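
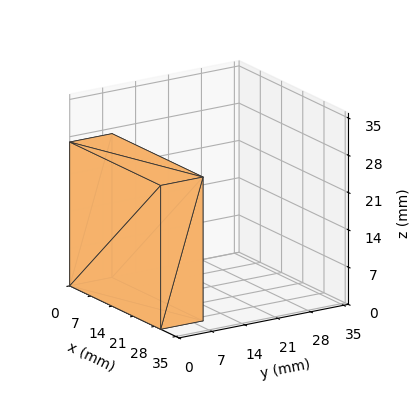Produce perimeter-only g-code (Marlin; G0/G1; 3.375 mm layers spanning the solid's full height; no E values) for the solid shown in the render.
Reading the render: the shape is a rectangular box, roughly 30 × 9 mm footprint and 27 mm tall (dimensions read to the nearest mm from the axis ticks). For the g-code, the solid's height is divided into equal slices at the stated Δz and each level perimeter traced with G1 moves after a G0 lift.

; perimeter-only toolpath
G21 ; units = mm
G90 ; absolute positioning
G28 ; home
; layer 1
G0 Z3.375
G0 X0.000 Y0.000
G1 X30.000 Y0.000
G1 X30.000 Y9.000
G1 X0.000 Y9.000
G1 X0.000 Y0.000
; layer 2
G0 Z6.750
G0 X0.000 Y0.000
G1 X30.000 Y0.000
G1 X30.000 Y9.000
G1 X0.000 Y9.000
G1 X0.000 Y0.000
; layer 3
G0 Z10.125
G0 X0.000 Y0.000
G1 X30.000 Y0.000
G1 X30.000 Y9.000
G1 X0.000 Y9.000
G1 X0.000 Y0.000
; layer 4
G0 Z13.500
G0 X0.000 Y0.000
G1 X30.000 Y0.000
G1 X30.000 Y9.000
G1 X0.000 Y9.000
G1 X0.000 Y0.000
; layer 5
G0 Z16.875
G0 X0.000 Y0.000
G1 X30.000 Y0.000
G1 X30.000 Y9.000
G1 X0.000 Y9.000
G1 X0.000 Y0.000
; layer 6
G0 Z20.250
G0 X0.000 Y0.000
G1 X30.000 Y0.000
G1 X30.000 Y9.000
G1 X0.000 Y9.000
G1 X0.000 Y0.000
; layer 7
G0 Z23.625
G0 X0.000 Y0.000
G1 X30.000 Y0.000
G1 X30.000 Y9.000
G1 X0.000 Y9.000
G1 X0.000 Y0.000
; layer 8
G0 Z27.000
G0 X0.000 Y0.000
G1 X30.000 Y0.000
G1 X30.000 Y9.000
G1 X0.000 Y9.000
G1 X0.000 Y0.000
M2 ; end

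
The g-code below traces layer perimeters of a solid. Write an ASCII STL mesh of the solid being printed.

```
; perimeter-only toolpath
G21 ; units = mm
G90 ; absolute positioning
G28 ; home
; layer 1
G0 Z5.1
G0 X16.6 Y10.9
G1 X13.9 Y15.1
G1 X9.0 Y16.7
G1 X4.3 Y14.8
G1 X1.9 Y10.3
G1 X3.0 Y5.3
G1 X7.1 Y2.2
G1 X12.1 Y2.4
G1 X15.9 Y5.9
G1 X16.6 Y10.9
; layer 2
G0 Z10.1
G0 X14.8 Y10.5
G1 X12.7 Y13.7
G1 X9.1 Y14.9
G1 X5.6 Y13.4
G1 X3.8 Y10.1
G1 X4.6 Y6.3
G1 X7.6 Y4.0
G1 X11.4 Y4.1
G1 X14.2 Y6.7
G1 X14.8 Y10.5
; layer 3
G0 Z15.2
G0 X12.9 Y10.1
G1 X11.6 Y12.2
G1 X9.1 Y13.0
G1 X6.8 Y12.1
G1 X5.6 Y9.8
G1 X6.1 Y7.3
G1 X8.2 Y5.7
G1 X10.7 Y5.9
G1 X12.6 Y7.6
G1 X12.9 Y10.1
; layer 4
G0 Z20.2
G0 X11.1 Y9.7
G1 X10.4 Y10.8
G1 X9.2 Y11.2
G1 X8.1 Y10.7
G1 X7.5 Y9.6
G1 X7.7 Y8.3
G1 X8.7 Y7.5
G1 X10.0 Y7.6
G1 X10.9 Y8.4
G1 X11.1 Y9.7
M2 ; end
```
solid part
  facet normal 0.0000 0.0000 -1.0000
    outer loop
      vertex 8.9 18.6 0.0
      vertex 15.0 16.6 0.0
      vertex 18.4 11.3 0.0
    endloop
  endfacet
  facet normal 0.0000 0.0000 -1.0000
    outer loop
      vertex 3.1 16.2 0.0
      vertex 8.9 18.6 0.0
      vertex 18.4 11.3 0.0
    endloop
  endfacet
  facet normal 0.0000 0.0000 -1.0000
    outer loop
      vertex 0.1 10.6 0.0
      vertex 3.1 16.2 0.0
      vertex 18.4 11.3 0.0
    endloop
  endfacet
  facet normal 0.0000 0.0000 -1.0000
    outer loop
      vertex 1.4 4.3 0.0
      vertex 0.1 10.6 0.0
      vertex 18.4 11.3 0.0
    endloop
  endfacet
  facet normal 0.0000 0.0000 -1.0000
    outer loop
      vertex 6.5 0.4 0.0
      vertex 1.4 4.3 0.0
      vertex 18.4 11.3 0.0
    endloop
  endfacet
  facet normal 0.0000 0.0000 -1.0000
    outer loop
      vertex 12.8 0.7 0.0
      vertex 6.5 0.4 0.0
      vertex 18.4 11.3 0.0
    endloop
  endfacet
  facet normal 0.0000 0.0000 -1.0000
    outer loop
      vertex 17.5 5.0 0.0
      vertex 12.8 0.7 0.0
      vertex 18.4 11.3 0.0
    endloop
  endfacet
  facet normal 0.7956 0.5104 0.3265
    outer loop
      vertex 18.4 11.3 0.0
      vertex 15.0 16.6 0.0
      vertex 9.3 9.3 25.3
    endloop
  endfacet
  facet normal 0.2946 0.8984 0.3256
    outer loop
      vertex 15.0 16.6 0.0
      vertex 8.9 18.6 0.0
      vertex 9.3 9.3 25.3
    endloop
  endfacet
  facet normal -0.3614 0.8733 0.3267
    outer loop
      vertex 8.9 18.6 0.0
      vertex 3.1 16.2 0.0
      vertex 9.3 9.3 25.3
    endloop
  endfacet
  facet normal -0.8333 0.4464 0.3260
    outer loop
      vertex 3.1 16.2 0.0
      vertex 0.1 10.6 0.0
      vertex 9.3 9.3 25.3
    endloop
  endfacet
  facet normal -0.9256 -0.1910 0.3268
    outer loop
      vertex 0.1 10.6 0.0
      vertex 1.4 4.3 0.0
      vertex 9.3 9.3 25.3
    endloop
  endfacet
  facet normal -0.5739 -0.7505 0.3275
    outer loop
      vertex 1.4 4.3 0.0
      vertex 6.5 0.4 0.0
      vertex 9.3 9.3 25.3
    endloop
  endfacet
  facet normal 0.0449 -0.9439 0.3271
    outer loop
      vertex 6.5 0.4 0.0
      vertex 12.8 0.7 0.0
      vertex 9.3 9.3 25.3
    endloop
  endfacet
  facet normal 0.6383 -0.6976 0.3254
    outer loop
      vertex 12.8 0.7 0.0
      vertex 17.5 5.0 0.0
      vertex 9.3 9.3 25.3
    endloop
  endfacet
  facet normal 0.9359 -0.1337 0.3260
    outer loop
      vertex 17.5 5.0 0.0
      vertex 18.4 11.3 0.0
      vertex 9.3 9.3 25.3
    endloop
  endfacet
endsolid part

The G0 Z moves step by Δz≈5.1 mm. The G1 loops shrink linearly with z, so the solid tapers from its base footprint up to z≈25.3. Closing with a flat bottom cap and the tapered top and triangulating gives 16 facets — a regular 9-sided pyramid, base circumscribed radius ≈ 9.3 mm, apex at z ≈ 25.3 mm.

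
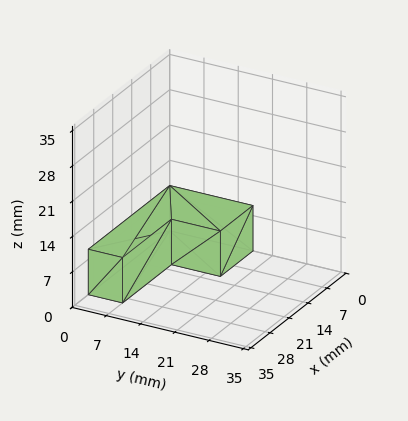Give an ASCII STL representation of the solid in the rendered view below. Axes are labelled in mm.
Reading the render: the shape is an L-shaped prism: outer 30 × 17 mm, arm thicknesses ≈ 7 mm (horizontal) and 12 mm (vertical), extruded 9 mm in z (dimensions read to the nearest mm from the axis ticks). For the STL, each face is triangulated and given an outward normal.

solid part
  facet normal 0.0000 0.0000 -1.0000
    outer loop
      vertex 30.000 7.000 0.000
      vertex 30.000 0.000 0.000
      vertex 0.000 0.000 0.000
    endloop
  endfacet
  facet normal 0.0000 0.0000 -1.0000
    outer loop
      vertex 12.000 7.000 0.000
      vertex 30.000 7.000 0.000
      vertex 0.000 0.000 0.000
    endloop
  endfacet
  facet normal 0.0000 0.0000 -1.0000
    outer loop
      vertex 12.000 17.000 0.000
      vertex 12.000 7.000 0.000
      vertex 0.000 0.000 0.000
    endloop
  endfacet
  facet normal 0.0000 0.0000 -1.0000
    outer loop
      vertex 0.000 17.000 0.000
      vertex 12.000 17.000 0.000
      vertex 0.000 0.000 0.000
    endloop
  endfacet
  facet normal 0.0000 0.0000 1.0000
    outer loop
      vertex 0.000 0.000 9.000
      vertex 30.000 0.000 9.000
      vertex 30.000 7.000 9.000
    endloop
  endfacet
  facet normal 0.0000 0.0000 1.0000
    outer loop
      vertex 0.000 0.000 9.000
      vertex 30.000 7.000 9.000
      vertex 12.000 7.000 9.000
    endloop
  endfacet
  facet normal 0.0000 0.0000 1.0000
    outer loop
      vertex 0.000 0.000 9.000
      vertex 12.000 7.000 9.000
      vertex 12.000 17.000 9.000
    endloop
  endfacet
  facet normal 0.0000 0.0000 1.0000
    outer loop
      vertex 0.000 0.000 9.000
      vertex 12.000 17.000 9.000
      vertex 0.000 17.000 9.000
    endloop
  endfacet
  facet normal 0.0000 -1.0000 0.0000
    outer loop
      vertex 0.000 0.000 0.000
      vertex 30.000 0.000 0.000
      vertex 30.000 0.000 9.000
    endloop
  endfacet
  facet normal 0.0000 -1.0000 0.0000
    outer loop
      vertex 0.000 0.000 0.000
      vertex 30.000 0.000 9.000
      vertex 0.000 0.000 9.000
    endloop
  endfacet
  facet normal 1.0000 0.0000 0.0000
    outer loop
      vertex 30.000 0.000 0.000
      vertex 30.000 7.000 0.000
      vertex 30.000 7.000 9.000
    endloop
  endfacet
  facet normal 1.0000 0.0000 0.0000
    outer loop
      vertex 30.000 0.000 0.000
      vertex 30.000 7.000 9.000
      vertex 30.000 0.000 9.000
    endloop
  endfacet
  facet normal 0.0000 1.0000 0.0000
    outer loop
      vertex 30.000 7.000 0.000
      vertex 12.000 7.000 0.000
      vertex 12.000 7.000 9.000
    endloop
  endfacet
  facet normal 0.0000 1.0000 0.0000
    outer loop
      vertex 30.000 7.000 0.000
      vertex 12.000 7.000 9.000
      vertex 30.000 7.000 9.000
    endloop
  endfacet
  facet normal 1.0000 0.0000 0.0000
    outer loop
      vertex 12.000 7.000 0.000
      vertex 12.000 17.000 0.000
      vertex 12.000 17.000 9.000
    endloop
  endfacet
  facet normal 1.0000 0.0000 0.0000
    outer loop
      vertex 12.000 7.000 0.000
      vertex 12.000 17.000 9.000
      vertex 12.000 7.000 9.000
    endloop
  endfacet
  facet normal 0.0000 1.0000 0.0000
    outer loop
      vertex 12.000 17.000 0.000
      vertex 0.000 17.000 0.000
      vertex 0.000 17.000 9.000
    endloop
  endfacet
  facet normal 0.0000 1.0000 0.0000
    outer loop
      vertex 12.000 17.000 0.000
      vertex 0.000 17.000 9.000
      vertex 12.000 17.000 9.000
    endloop
  endfacet
  facet normal -1.0000 0.0000 0.0000
    outer loop
      vertex 0.000 17.000 0.000
      vertex 0.000 0.000 0.000
      vertex 0.000 0.000 9.000
    endloop
  endfacet
  facet normal -1.0000 0.0000 0.0000
    outer loop
      vertex 0.000 17.000 0.000
      vertex 0.000 0.000 9.000
      vertex 0.000 17.000 9.000
    endloop
  endfacet
endsolid part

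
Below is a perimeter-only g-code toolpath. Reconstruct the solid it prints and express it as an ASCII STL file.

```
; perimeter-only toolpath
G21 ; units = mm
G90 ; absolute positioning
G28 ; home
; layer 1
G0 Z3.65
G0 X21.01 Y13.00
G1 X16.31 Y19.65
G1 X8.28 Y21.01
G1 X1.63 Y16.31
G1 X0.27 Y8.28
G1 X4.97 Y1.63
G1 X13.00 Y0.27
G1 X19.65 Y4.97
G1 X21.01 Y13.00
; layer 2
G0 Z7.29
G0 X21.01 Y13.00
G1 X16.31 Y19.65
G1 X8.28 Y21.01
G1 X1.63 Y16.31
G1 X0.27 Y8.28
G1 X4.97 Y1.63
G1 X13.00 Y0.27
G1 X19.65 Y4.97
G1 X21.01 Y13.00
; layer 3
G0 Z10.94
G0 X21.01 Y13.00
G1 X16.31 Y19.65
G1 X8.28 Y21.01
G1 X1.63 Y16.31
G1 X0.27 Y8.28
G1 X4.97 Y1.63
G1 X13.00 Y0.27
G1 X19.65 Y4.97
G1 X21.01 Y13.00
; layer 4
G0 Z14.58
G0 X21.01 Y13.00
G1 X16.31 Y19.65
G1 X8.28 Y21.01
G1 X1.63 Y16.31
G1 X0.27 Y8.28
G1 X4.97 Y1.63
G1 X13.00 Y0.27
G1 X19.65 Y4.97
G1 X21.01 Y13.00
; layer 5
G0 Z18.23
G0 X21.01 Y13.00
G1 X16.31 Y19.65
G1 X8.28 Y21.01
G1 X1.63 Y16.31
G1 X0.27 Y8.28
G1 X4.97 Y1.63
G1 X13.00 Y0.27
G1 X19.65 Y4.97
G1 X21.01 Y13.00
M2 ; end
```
solid part
  facet normal 0.0000 0.0000 -1.0000
    outer loop
      vertex 8.28 21.01 0.00
      vertex 16.31 19.65 0.00
      vertex 21.01 13.00 0.00
    endloop
  endfacet
  facet normal 0.0000 0.0000 -1.0000
    outer loop
      vertex 1.63 16.31 0.00
      vertex 8.28 21.01 0.00
      vertex 21.01 13.00 0.00
    endloop
  endfacet
  facet normal 0.0000 0.0000 -1.0000
    outer loop
      vertex 0.27 8.28 0.00
      vertex 1.63 16.31 0.00
      vertex 21.01 13.00 0.00
    endloop
  endfacet
  facet normal 0.0000 0.0000 -1.0000
    outer loop
      vertex 4.97 1.63 0.00
      vertex 0.27 8.28 0.00
      vertex 21.01 13.00 0.00
    endloop
  endfacet
  facet normal 0.0000 0.0000 -1.0000
    outer loop
      vertex 13.00 0.27 0.00
      vertex 4.97 1.63 0.00
      vertex 21.01 13.00 0.00
    endloop
  endfacet
  facet normal 0.0000 0.0000 -1.0000
    outer loop
      vertex 19.65 4.97 0.00
      vertex 13.00 0.27 0.00
      vertex 21.01 13.00 0.00
    endloop
  endfacet
  facet normal 0.0000 0.0000 1.0000
    outer loop
      vertex 21.01 13.00 18.23
      vertex 16.31 19.65 18.23
      vertex 8.28 21.01 18.23
    endloop
  endfacet
  facet normal 0.0000 0.0000 1.0000
    outer loop
      vertex 21.01 13.00 18.23
      vertex 8.28 21.01 18.23
      vertex 1.63 16.31 18.23
    endloop
  endfacet
  facet normal 0.0000 0.0000 1.0000
    outer loop
      vertex 21.01 13.00 18.23
      vertex 1.63 16.31 18.23
      vertex 0.27 8.28 18.23
    endloop
  endfacet
  facet normal 0.0000 0.0000 1.0000
    outer loop
      vertex 21.01 13.00 18.23
      vertex 0.27 8.28 18.23
      vertex 4.97 1.63 18.23
    endloop
  endfacet
  facet normal 0.0000 0.0000 1.0000
    outer loop
      vertex 21.01 13.00 18.23
      vertex 4.97 1.63 18.23
      vertex 13.00 0.27 18.23
    endloop
  endfacet
  facet normal 0.0000 0.0000 1.0000
    outer loop
      vertex 21.01 13.00 18.23
      vertex 13.00 0.27 18.23
      vertex 19.65 4.97 18.23
    endloop
  endfacet
  facet normal 0.8166 0.5772 0.0000
    outer loop
      vertex 21.01 13.00 0.00
      vertex 16.31 19.65 0.00
      vertex 16.31 19.65 18.23
    endloop
  endfacet
  facet normal 0.8166 0.5772 0.0000
    outer loop
      vertex 21.01 13.00 0.00
      vertex 16.31 19.65 18.23
      vertex 21.01 13.00 18.23
    endloop
  endfacet
  facet normal 0.1670 0.9860 0.0000
    outer loop
      vertex 16.31 19.65 0.00
      vertex 8.28 21.01 0.00
      vertex 8.28 21.01 18.23
    endloop
  endfacet
  facet normal 0.1670 0.9860 0.0000
    outer loop
      vertex 16.31 19.65 0.00
      vertex 8.28 21.01 18.23
      vertex 16.31 19.65 18.23
    endloop
  endfacet
  facet normal -0.5772 0.8166 0.0000
    outer loop
      vertex 8.28 21.01 0.00
      vertex 1.63 16.31 0.00
      vertex 1.63 16.31 18.23
    endloop
  endfacet
  facet normal -0.5772 0.8166 0.0000
    outer loop
      vertex 8.28 21.01 0.00
      vertex 1.63 16.31 18.23
      vertex 8.28 21.01 18.23
    endloop
  endfacet
  facet normal -0.9860 0.1670 0.0000
    outer loop
      vertex 1.63 16.31 0.00
      vertex 0.27 8.28 0.00
      vertex 0.27 8.28 18.23
    endloop
  endfacet
  facet normal -0.9860 0.1670 0.0000
    outer loop
      vertex 1.63 16.31 0.00
      vertex 0.27 8.28 18.23
      vertex 1.63 16.31 18.23
    endloop
  endfacet
  facet normal -0.8166 -0.5772 0.0000
    outer loop
      vertex 0.27 8.28 0.00
      vertex 4.97 1.63 0.00
      vertex 4.97 1.63 18.23
    endloop
  endfacet
  facet normal -0.8166 -0.5772 0.0000
    outer loop
      vertex 0.27 8.28 0.00
      vertex 4.97 1.63 18.23
      vertex 0.27 8.28 18.23
    endloop
  endfacet
  facet normal -0.1670 -0.9860 0.0000
    outer loop
      vertex 4.97 1.63 0.00
      vertex 13.00 0.27 0.00
      vertex 13.00 0.27 18.23
    endloop
  endfacet
  facet normal -0.1670 -0.9860 0.0000
    outer loop
      vertex 4.97 1.63 0.00
      vertex 13.00 0.27 18.23
      vertex 4.97 1.63 18.23
    endloop
  endfacet
  facet normal 0.5772 -0.8166 0.0000
    outer loop
      vertex 13.00 0.27 0.00
      vertex 19.65 4.97 0.00
      vertex 19.65 4.97 18.23
    endloop
  endfacet
  facet normal 0.5772 -0.8166 0.0000
    outer loop
      vertex 13.00 0.27 0.00
      vertex 19.65 4.97 18.23
      vertex 13.00 0.27 18.23
    endloop
  endfacet
  facet normal 0.9860 -0.1670 0.0000
    outer loop
      vertex 19.65 4.97 0.00
      vertex 21.01 13.00 0.00
      vertex 21.01 13.00 18.23
    endloop
  endfacet
  facet normal 0.9860 -0.1670 0.0000
    outer loop
      vertex 19.65 4.97 0.00
      vertex 21.01 13.00 18.23
      vertex 19.65 4.97 18.23
    endloop
  endfacet
endsolid part

The G0 Z moves step by Δz≈3.65 mm. Every layer's G1 loop is the same polygon, so the solid is a straight extrusion of it from z=0 to z≈18.2. Closing with flat bottom and top caps and triangulating gives 28 facets — a regular 8-sided prism (a cylinder approximated with 8 flat sides), circumscribed radius ≈ 10.6 mm, height ≈ 18.2 mm.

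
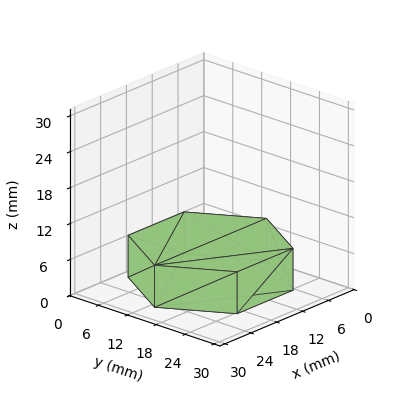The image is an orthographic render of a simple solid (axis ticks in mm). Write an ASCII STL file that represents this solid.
Reading the render: the shape is a regular 6-sided prism (a cylinder approximated with 6 flat sides), circumscribed radius ≈ 13 mm, height ≈ 7 mm (dimensions read to the nearest mm from the axis ticks). For the STL, each face is triangulated and given an outward normal.

solid part
  facet normal 0.0000 0.0000 -1.0000
    outer loop
      vertex 6.5 24.3 0.0
      vertex 19.5 24.3 0.0
      vertex 26.0 13.0 0.0
    endloop
  endfacet
  facet normal 0.0000 0.0000 -1.0000
    outer loop
      vertex 0.0 13.0 0.0
      vertex 6.5 24.3 0.0
      vertex 26.0 13.0 0.0
    endloop
  endfacet
  facet normal 0.0000 0.0000 -1.0000
    outer loop
      vertex 6.5 1.7 0.0
      vertex 0.0 13.0 0.0
      vertex 26.0 13.0 0.0
    endloop
  endfacet
  facet normal 0.0000 0.0000 -1.0000
    outer loop
      vertex 19.5 1.7 0.0
      vertex 6.5 1.7 0.0
      vertex 26.0 13.0 0.0
    endloop
  endfacet
  facet normal 0.0000 0.0000 1.0000
    outer loop
      vertex 26.0 13.0 7.0
      vertex 19.5 24.3 7.0
      vertex 6.5 24.3 7.0
    endloop
  endfacet
  facet normal 0.0000 0.0000 1.0000
    outer loop
      vertex 26.0 13.0 7.0
      vertex 6.5 24.3 7.0
      vertex 0.0 13.0 7.0
    endloop
  endfacet
  facet normal 0.0000 0.0000 1.0000
    outer loop
      vertex 26.0 13.0 7.0
      vertex 0.0 13.0 7.0
      vertex 6.5 1.7 7.0
    endloop
  endfacet
  facet normal 0.0000 0.0000 1.0000
    outer loop
      vertex 26.0 13.0 7.0
      vertex 6.5 1.7 7.0
      vertex 19.5 1.7 7.0
    endloop
  endfacet
  facet normal 0.8668 0.4986 0.0000
    outer loop
      vertex 26.0 13.0 0.0
      vertex 19.5 24.3 0.0
      vertex 19.5 24.3 7.0
    endloop
  endfacet
  facet normal 0.8668 0.4986 0.0000
    outer loop
      vertex 26.0 13.0 0.0
      vertex 19.5 24.3 7.0
      vertex 26.0 13.0 7.0
    endloop
  endfacet
  facet normal 0.0000 1.0000 0.0000
    outer loop
      vertex 19.5 24.3 0.0
      vertex 6.5 24.3 0.0
      vertex 6.5 24.3 7.0
    endloop
  endfacet
  facet normal 0.0000 1.0000 0.0000
    outer loop
      vertex 19.5 24.3 0.0
      vertex 6.5 24.3 7.0
      vertex 19.5 24.3 7.0
    endloop
  endfacet
  facet normal -0.8668 0.4986 0.0000
    outer loop
      vertex 6.5 24.3 0.0
      vertex 0.0 13.0 0.0
      vertex 0.0 13.0 7.0
    endloop
  endfacet
  facet normal -0.8668 0.4986 0.0000
    outer loop
      vertex 6.5 24.3 0.0
      vertex 0.0 13.0 7.0
      vertex 6.5 24.3 7.0
    endloop
  endfacet
  facet normal -0.8668 -0.4986 0.0000
    outer loop
      vertex 0.0 13.0 0.0
      vertex 6.5 1.7 0.0
      vertex 6.5 1.7 7.0
    endloop
  endfacet
  facet normal -0.8668 -0.4986 0.0000
    outer loop
      vertex 0.0 13.0 0.0
      vertex 6.5 1.7 7.0
      vertex 0.0 13.0 7.0
    endloop
  endfacet
  facet normal 0.0000 -1.0000 0.0000
    outer loop
      vertex 6.5 1.7 0.0
      vertex 19.5 1.7 0.0
      vertex 19.5 1.7 7.0
    endloop
  endfacet
  facet normal 0.0000 -1.0000 0.0000
    outer loop
      vertex 6.5 1.7 0.0
      vertex 19.5 1.7 7.0
      vertex 6.5 1.7 7.0
    endloop
  endfacet
  facet normal 0.8668 -0.4986 0.0000
    outer loop
      vertex 19.5 1.7 0.0
      vertex 26.0 13.0 0.0
      vertex 26.0 13.0 7.0
    endloop
  endfacet
  facet normal 0.8668 -0.4986 0.0000
    outer loop
      vertex 19.5 1.7 0.0
      vertex 26.0 13.0 7.0
      vertex 19.5 1.7 7.0
    endloop
  endfacet
endsolid part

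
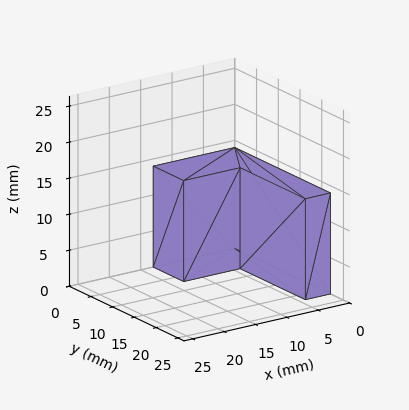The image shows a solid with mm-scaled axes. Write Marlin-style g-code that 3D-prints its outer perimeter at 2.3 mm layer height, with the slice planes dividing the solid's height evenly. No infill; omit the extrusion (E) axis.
Reading the render: the shape is an L-shaped prism: outer 13 × 22 mm, arm thicknesses ≈ 7 mm (horizontal) and 4 mm (vertical), extruded 14 mm in z (dimensions read to the nearest mm from the axis ticks). For the g-code, the solid's height is divided into equal slices at the stated Δz and each level perimeter traced with G1 moves after a G0 lift.

; perimeter-only toolpath
G21 ; units = mm
G90 ; absolute positioning
G28 ; home
; layer 1
G0 Z2.3
G0 X0.0 Y0.0
G1 X13.0 Y0.0
G1 X13.0 Y7.0
G1 X4.0 Y7.0
G1 X4.0 Y22.0
G1 X0.0 Y22.0
G1 X0.0 Y0.0
; layer 2
G0 Z4.7
G0 X0.0 Y0.0
G1 X13.0 Y0.0
G1 X13.0 Y7.0
G1 X4.0 Y7.0
G1 X4.0 Y22.0
G1 X0.0 Y22.0
G1 X0.0 Y0.0
; layer 3
G0 Z7.0
G0 X0.0 Y0.0
G1 X13.0 Y0.0
G1 X13.0 Y7.0
G1 X4.0 Y7.0
G1 X4.0 Y22.0
G1 X0.0 Y22.0
G1 X0.0 Y0.0
; layer 4
G0 Z9.3
G0 X0.0 Y0.0
G1 X13.0 Y0.0
G1 X13.0 Y7.0
G1 X4.0 Y7.0
G1 X4.0 Y22.0
G1 X0.0 Y22.0
G1 X0.0 Y0.0
; layer 5
G0 Z11.7
G0 X0.0 Y0.0
G1 X13.0 Y0.0
G1 X13.0 Y7.0
G1 X4.0 Y7.0
G1 X4.0 Y22.0
G1 X0.0 Y22.0
G1 X0.0 Y0.0
; layer 6
G0 Z14.0
G0 X0.0 Y0.0
G1 X13.0 Y0.0
G1 X13.0 Y7.0
G1 X4.0 Y7.0
G1 X4.0 Y22.0
G1 X0.0 Y22.0
G1 X0.0 Y0.0
M2 ; end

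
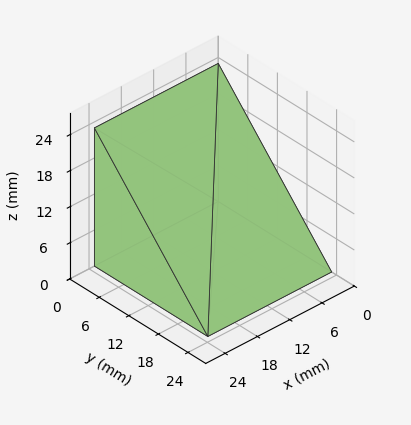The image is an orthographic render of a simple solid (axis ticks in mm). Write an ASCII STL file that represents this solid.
Reading the render: the shape is a wedge (ramp): 23 × 23 mm base, rising to 23 mm along the y=0 edge and sloping linearly to z=0 at y=23 (dimensions read to the nearest mm from the axis ticks). For the STL, each face is triangulated and given an outward normal.

solid part
  facet normal 0.0000 0.0000 -1.0000
    outer loop
      vertex 23.000 23.000 0.000
      vertex 23.000 0.000 0.000
      vertex 0.000 0.000 0.000
    endloop
  endfacet
  facet normal 0.0000 0.0000 -1.0000
    outer loop
      vertex 0.000 23.000 0.000
      vertex 23.000 23.000 0.000
      vertex 0.000 0.000 0.000
    endloop
  endfacet
  facet normal 0.0000 -1.0000 0.0000
    outer loop
      vertex 0.000 0.000 0.000
      vertex 23.000 0.000 0.000
      vertex 23.000 0.000 23.000
    endloop
  endfacet
  facet normal 0.0000 -1.0000 0.0000
    outer loop
      vertex 0.000 0.000 0.000
      vertex 23.000 0.000 23.000
      vertex 0.000 0.000 23.000
    endloop
  endfacet
  facet normal 0.0000 0.7071 0.7071
    outer loop
      vertex 0.000 0.000 23.000
      vertex 23.000 0.000 23.000
      vertex 23.000 23.000 0.000
    endloop
  endfacet
  facet normal 0.0000 0.7071 0.7071
    outer loop
      vertex 0.000 0.000 23.000
      vertex 23.000 23.000 0.000
      vertex 0.000 23.000 0.000
    endloop
  endfacet
  facet normal -1.0000 0.0000 0.0000
    outer loop
      vertex 0.000 0.000 23.000
      vertex 0.000 23.000 0.000
      vertex 0.000 0.000 0.000
    endloop
  endfacet
  facet normal 1.0000 0.0000 0.0000
    outer loop
      vertex 23.000 0.000 0.000
      vertex 23.000 23.000 0.000
      vertex 23.000 0.000 23.000
    endloop
  endfacet
endsolid part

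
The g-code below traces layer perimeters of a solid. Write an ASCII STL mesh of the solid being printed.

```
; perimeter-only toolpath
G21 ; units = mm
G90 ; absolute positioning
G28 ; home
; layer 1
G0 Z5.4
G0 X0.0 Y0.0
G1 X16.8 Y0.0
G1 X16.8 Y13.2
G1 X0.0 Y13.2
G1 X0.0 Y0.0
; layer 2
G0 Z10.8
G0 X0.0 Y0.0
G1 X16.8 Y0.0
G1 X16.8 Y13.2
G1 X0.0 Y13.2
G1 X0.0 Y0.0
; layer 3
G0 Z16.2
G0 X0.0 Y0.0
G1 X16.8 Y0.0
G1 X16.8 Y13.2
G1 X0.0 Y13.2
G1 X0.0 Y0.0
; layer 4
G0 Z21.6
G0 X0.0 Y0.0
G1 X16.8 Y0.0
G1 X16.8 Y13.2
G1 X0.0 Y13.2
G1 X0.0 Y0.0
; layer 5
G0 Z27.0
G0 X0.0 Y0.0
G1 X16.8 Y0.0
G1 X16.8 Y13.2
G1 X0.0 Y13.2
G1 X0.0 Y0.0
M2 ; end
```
solid part
  facet normal 0.0000 0.0000 -1.0000
    outer loop
      vertex 16.8 13.2 0.0
      vertex 16.8 0.0 0.0
      vertex 0.0 0.0 0.0
    endloop
  endfacet
  facet normal 0.0000 0.0000 -1.0000
    outer loop
      vertex 0.0 13.2 0.0
      vertex 16.8 13.2 0.0
      vertex 0.0 0.0 0.0
    endloop
  endfacet
  facet normal 0.0000 0.0000 1.0000
    outer loop
      vertex 0.0 0.0 27.0
      vertex 16.8 0.0 27.0
      vertex 16.8 13.2 27.0
    endloop
  endfacet
  facet normal 0.0000 0.0000 1.0000
    outer loop
      vertex 0.0 0.0 27.0
      vertex 16.8 13.2 27.0
      vertex 0.0 13.2 27.0
    endloop
  endfacet
  facet normal 0.0000 -1.0000 0.0000
    outer loop
      vertex 0.0 0.0 0.0
      vertex 16.8 0.0 0.0
      vertex 16.8 0.0 27.0
    endloop
  endfacet
  facet normal 0.0000 -1.0000 0.0000
    outer loop
      vertex 0.0 0.0 0.0
      vertex 16.8 0.0 27.0
      vertex 0.0 0.0 27.0
    endloop
  endfacet
  facet normal 0.0000 1.0000 0.0000
    outer loop
      vertex 16.8 13.2 27.0
      vertex 16.8 13.2 0.0
      vertex 0.0 13.2 0.0
    endloop
  endfacet
  facet normal 0.0000 1.0000 0.0000
    outer loop
      vertex 0.0 13.2 27.0
      vertex 16.8 13.2 27.0
      vertex 0.0 13.2 0.0
    endloop
  endfacet
  facet normal -1.0000 0.0000 0.0000
    outer loop
      vertex 0.0 13.2 27.0
      vertex 0.0 13.2 0.0
      vertex 0.0 0.0 0.0
    endloop
  endfacet
  facet normal -1.0000 0.0000 0.0000
    outer loop
      vertex 0.0 0.0 27.0
      vertex 0.0 13.2 27.0
      vertex 0.0 0.0 0.0
    endloop
  endfacet
  facet normal 1.0000 0.0000 0.0000
    outer loop
      vertex 16.8 0.0 0.0
      vertex 16.8 13.2 0.0
      vertex 16.8 13.2 27.0
    endloop
  endfacet
  facet normal 1.0000 0.0000 0.0000
    outer loop
      vertex 16.8 0.0 0.0
      vertex 16.8 13.2 27.0
      vertex 16.8 0.0 27.0
    endloop
  endfacet
endsolid part

The G0 Z moves step by Δz≈5.4 mm. Every layer's G1 loop is the same polygon, so the solid is a straight extrusion of it from z=0 to z≈27. Closing with flat bottom and top caps and triangulating gives 12 facets — a rectangular box, roughly 16.8 × 13.2 mm footprint and 27 mm tall.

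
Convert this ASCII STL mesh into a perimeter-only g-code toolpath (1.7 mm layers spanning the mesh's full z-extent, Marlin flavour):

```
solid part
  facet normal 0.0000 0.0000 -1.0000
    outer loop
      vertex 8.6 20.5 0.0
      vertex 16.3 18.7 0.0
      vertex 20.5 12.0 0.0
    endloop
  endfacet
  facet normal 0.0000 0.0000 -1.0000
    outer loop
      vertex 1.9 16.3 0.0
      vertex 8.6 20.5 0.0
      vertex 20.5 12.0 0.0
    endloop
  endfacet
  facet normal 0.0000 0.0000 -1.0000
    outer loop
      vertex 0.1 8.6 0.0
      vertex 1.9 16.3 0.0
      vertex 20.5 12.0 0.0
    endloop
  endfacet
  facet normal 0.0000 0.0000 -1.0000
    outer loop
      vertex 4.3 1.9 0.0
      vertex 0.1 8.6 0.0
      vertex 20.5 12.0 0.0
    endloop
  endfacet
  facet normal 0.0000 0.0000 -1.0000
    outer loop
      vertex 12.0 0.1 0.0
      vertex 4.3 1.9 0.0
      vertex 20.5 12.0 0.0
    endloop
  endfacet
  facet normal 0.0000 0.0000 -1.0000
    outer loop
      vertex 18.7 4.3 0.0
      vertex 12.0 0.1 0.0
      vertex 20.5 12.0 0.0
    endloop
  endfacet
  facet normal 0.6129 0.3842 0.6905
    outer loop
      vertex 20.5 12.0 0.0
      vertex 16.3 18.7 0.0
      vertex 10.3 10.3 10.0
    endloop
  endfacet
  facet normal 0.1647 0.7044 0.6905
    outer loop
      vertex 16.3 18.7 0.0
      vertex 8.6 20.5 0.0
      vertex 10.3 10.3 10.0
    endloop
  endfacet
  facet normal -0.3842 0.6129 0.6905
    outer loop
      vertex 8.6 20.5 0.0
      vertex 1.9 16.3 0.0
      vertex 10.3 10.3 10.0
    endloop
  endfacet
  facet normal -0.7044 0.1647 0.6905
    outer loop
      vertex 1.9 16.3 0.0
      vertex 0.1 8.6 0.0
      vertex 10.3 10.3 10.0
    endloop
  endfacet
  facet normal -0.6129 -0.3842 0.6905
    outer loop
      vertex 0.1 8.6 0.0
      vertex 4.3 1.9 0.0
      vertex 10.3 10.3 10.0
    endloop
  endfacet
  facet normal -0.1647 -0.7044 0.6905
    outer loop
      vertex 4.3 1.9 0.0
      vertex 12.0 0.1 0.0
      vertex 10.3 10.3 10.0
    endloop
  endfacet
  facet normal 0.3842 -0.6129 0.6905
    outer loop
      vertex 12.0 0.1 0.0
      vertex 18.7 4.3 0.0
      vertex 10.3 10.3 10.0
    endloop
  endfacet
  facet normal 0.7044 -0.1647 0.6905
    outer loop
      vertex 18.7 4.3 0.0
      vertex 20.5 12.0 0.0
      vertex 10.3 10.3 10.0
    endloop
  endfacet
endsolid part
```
; perimeter-only toolpath
G21 ; units = mm
G90 ; absolute positioning
G28 ; home
; layer 1
G0 Z1.7
G0 X18.8 Y11.7
G1 X15.3 Y17.3
G1 X8.9 Y18.8
G1 X3.3 Y15.3
G1 X1.8 Y8.9
G1 X5.3 Y3.3
G1 X11.7 Y1.8
G1 X17.3 Y5.3
G1 X18.8 Y11.7
; layer 2
G0 Z3.3
G0 X17.1 Y11.4
G1 X14.3 Y15.9
G1 X9.2 Y17.1
G1 X4.7 Y14.3
G1 X3.5 Y9.2
G1 X6.3 Y4.7
G1 X11.4 Y3.5
G1 X15.9 Y6.3
G1 X17.1 Y11.4
; layer 3
G0 Z5.0
G0 X15.4 Y11.2
G1 X13.3 Y14.5
G1 X9.4 Y15.4
G1 X6.1 Y13.3
G1 X5.2 Y9.4
G1 X7.3 Y6.1
G1 X11.2 Y5.2
G1 X14.5 Y7.3
G1 X15.4 Y11.2
; layer 4
G0 Z6.7
G0 X13.7 Y10.9
G1 X12.3 Y13.1
G1 X9.7 Y13.7
G1 X7.5 Y12.3
G1 X6.9 Y9.7
G1 X8.3 Y7.5
G1 X10.9 Y6.9
G1 X13.1 Y8.3
G1 X13.7 Y10.9
; layer 5
G0 Z8.3
G0 X12.0 Y10.6
G1 X11.3 Y11.7
G1 X10.0 Y12.0
G1 X8.9 Y11.3
G1 X8.6 Y10.0
G1 X9.3 Y8.9
G1 X10.6 Y8.6
G1 X11.7 Y9.3
G1 X12.0 Y10.6
M2 ; end

The solid is a regular 8-sided pyramid, base circumscribed radius ≈ 10.3 mm, apex at z ≈ 10 mm. Slicing at Δz = 1.7 mm — 6 equal slices spanning the solid's height, so layer i sits at z = i·h/6 — gives 5 non-empty perimeters. Each is a 8-segment closed polygon; G0 lifts to the layer z and rapids to the start vertex, then G1 traces the edges. The cross-section shrinks linearly with z (the slice at the apex is degenerate and omitted).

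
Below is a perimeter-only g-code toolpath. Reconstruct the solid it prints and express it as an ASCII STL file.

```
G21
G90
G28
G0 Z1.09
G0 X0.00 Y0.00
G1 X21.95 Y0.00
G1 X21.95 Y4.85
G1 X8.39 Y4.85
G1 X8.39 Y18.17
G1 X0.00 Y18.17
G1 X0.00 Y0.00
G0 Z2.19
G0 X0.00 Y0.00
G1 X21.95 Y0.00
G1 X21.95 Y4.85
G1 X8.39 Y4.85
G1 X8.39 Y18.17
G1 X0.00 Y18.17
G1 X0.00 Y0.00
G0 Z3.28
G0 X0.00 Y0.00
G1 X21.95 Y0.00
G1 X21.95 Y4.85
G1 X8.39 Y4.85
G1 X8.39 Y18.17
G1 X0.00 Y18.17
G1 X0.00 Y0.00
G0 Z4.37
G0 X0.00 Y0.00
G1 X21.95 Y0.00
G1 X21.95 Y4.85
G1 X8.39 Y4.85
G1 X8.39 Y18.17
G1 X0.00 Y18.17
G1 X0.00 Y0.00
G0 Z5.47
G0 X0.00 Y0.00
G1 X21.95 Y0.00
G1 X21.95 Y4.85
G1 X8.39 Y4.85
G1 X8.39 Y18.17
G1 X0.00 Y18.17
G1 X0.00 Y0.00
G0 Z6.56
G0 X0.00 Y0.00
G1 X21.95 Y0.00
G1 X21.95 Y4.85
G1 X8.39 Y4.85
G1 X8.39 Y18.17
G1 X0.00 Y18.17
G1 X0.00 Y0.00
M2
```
solid part
  facet normal 0.0000 0.0000 -1.0000
    outer loop
      vertex 21.95 4.85 0.00
      vertex 21.95 0.00 0.00
      vertex 0.00 0.00 0.00
    endloop
  endfacet
  facet normal 0.0000 0.0000 -1.0000
    outer loop
      vertex 8.39 4.85 0.00
      vertex 21.95 4.85 0.00
      vertex 0.00 0.00 0.00
    endloop
  endfacet
  facet normal 0.0000 0.0000 -1.0000
    outer loop
      vertex 8.39 18.17 0.00
      vertex 8.39 4.85 0.00
      vertex 0.00 0.00 0.00
    endloop
  endfacet
  facet normal 0.0000 0.0000 -1.0000
    outer loop
      vertex 0.00 18.17 0.00
      vertex 8.39 18.17 0.00
      vertex 0.00 0.00 0.00
    endloop
  endfacet
  facet normal 0.0000 0.0000 1.0000
    outer loop
      vertex 0.00 0.00 6.56
      vertex 21.95 0.00 6.56
      vertex 21.95 4.85 6.56
    endloop
  endfacet
  facet normal 0.0000 0.0000 1.0000
    outer loop
      vertex 0.00 0.00 6.56
      vertex 21.95 4.85 6.56
      vertex 8.39 4.85 6.56
    endloop
  endfacet
  facet normal 0.0000 0.0000 1.0000
    outer loop
      vertex 0.00 0.00 6.56
      vertex 8.39 4.85 6.56
      vertex 8.39 18.17 6.56
    endloop
  endfacet
  facet normal 0.0000 0.0000 1.0000
    outer loop
      vertex 0.00 0.00 6.56
      vertex 8.39 18.17 6.56
      vertex 0.00 18.17 6.56
    endloop
  endfacet
  facet normal 0.0000 -1.0000 0.0000
    outer loop
      vertex 0.00 0.00 0.00
      vertex 21.95 0.00 0.00
      vertex 21.95 0.00 6.56
    endloop
  endfacet
  facet normal 0.0000 -1.0000 0.0000
    outer loop
      vertex 0.00 0.00 0.00
      vertex 21.95 0.00 6.56
      vertex 0.00 0.00 6.56
    endloop
  endfacet
  facet normal 1.0000 0.0000 0.0000
    outer loop
      vertex 21.95 0.00 0.00
      vertex 21.95 4.85 0.00
      vertex 21.95 4.85 6.56
    endloop
  endfacet
  facet normal 1.0000 0.0000 0.0000
    outer loop
      vertex 21.95 0.00 0.00
      vertex 21.95 4.85 6.56
      vertex 21.95 0.00 6.56
    endloop
  endfacet
  facet normal 0.0000 1.0000 0.0000
    outer loop
      vertex 21.95 4.85 0.00
      vertex 8.39 4.85 0.00
      vertex 8.39 4.85 6.56
    endloop
  endfacet
  facet normal 0.0000 1.0000 0.0000
    outer loop
      vertex 21.95 4.85 0.00
      vertex 8.39 4.85 6.56
      vertex 21.95 4.85 6.56
    endloop
  endfacet
  facet normal 1.0000 0.0000 0.0000
    outer loop
      vertex 8.39 4.85 0.00
      vertex 8.39 18.17 0.00
      vertex 8.39 18.17 6.56
    endloop
  endfacet
  facet normal 1.0000 0.0000 0.0000
    outer loop
      vertex 8.39 4.85 0.00
      vertex 8.39 18.17 6.56
      vertex 8.39 4.85 6.56
    endloop
  endfacet
  facet normal 0.0000 1.0000 0.0000
    outer loop
      vertex 8.39 18.17 0.00
      vertex 0.00 18.17 0.00
      vertex 0.00 18.17 6.56
    endloop
  endfacet
  facet normal 0.0000 1.0000 0.0000
    outer loop
      vertex 8.39 18.17 0.00
      vertex 0.00 18.17 6.56
      vertex 8.39 18.17 6.56
    endloop
  endfacet
  facet normal -1.0000 0.0000 0.0000
    outer loop
      vertex 0.00 18.17 0.00
      vertex 0.00 0.00 0.00
      vertex 0.00 0.00 6.56
    endloop
  endfacet
  facet normal -1.0000 0.0000 0.0000
    outer loop
      vertex 0.00 18.17 0.00
      vertex 0.00 0.00 6.56
      vertex 0.00 18.17 6.56
    endloop
  endfacet
endsolid part

The G0 Z moves step by Δz≈1.09 mm. Every layer's G1 loop is the same polygon, so the solid is a straight extrusion of it from z=0 to z≈6.56. Closing with flat bottom and top caps and triangulating gives 20 facets — an L-shaped prism: outer 21.9 × 18.2 mm, arm thicknesses ≈ 4.85 mm (horizontal) and 8.39 mm (vertical), extruded 6.56 mm in z.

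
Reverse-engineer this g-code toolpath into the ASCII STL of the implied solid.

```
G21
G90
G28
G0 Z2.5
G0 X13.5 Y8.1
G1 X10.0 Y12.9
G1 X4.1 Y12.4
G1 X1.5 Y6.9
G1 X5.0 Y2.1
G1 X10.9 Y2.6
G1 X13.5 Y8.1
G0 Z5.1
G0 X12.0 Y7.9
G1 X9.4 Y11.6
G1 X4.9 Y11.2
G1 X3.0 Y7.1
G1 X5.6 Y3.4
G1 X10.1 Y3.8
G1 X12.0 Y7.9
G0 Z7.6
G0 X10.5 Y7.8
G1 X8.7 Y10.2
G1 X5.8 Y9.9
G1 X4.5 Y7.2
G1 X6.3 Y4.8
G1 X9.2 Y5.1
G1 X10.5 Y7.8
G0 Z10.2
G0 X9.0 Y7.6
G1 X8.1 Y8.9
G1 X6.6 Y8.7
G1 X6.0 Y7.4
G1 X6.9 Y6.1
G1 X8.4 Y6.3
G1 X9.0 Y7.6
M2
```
solid part
  facet normal 0.0000 0.0000 -1.0000
    outer loop
      vertex 3.2 13.6 0.0
      vertex 10.6 14.3 0.0
      vertex 15.0 8.2 0.0
    endloop
  endfacet
  facet normal 0.0000 0.0000 -1.0000
    outer loop
      vertex 0.0 6.8 0.0
      vertex 3.2 13.6 0.0
      vertex 15.0 8.2 0.0
    endloop
  endfacet
  facet normal 0.0000 0.0000 -1.0000
    outer loop
      vertex 4.4 0.7 0.0
      vertex 0.0 6.8 0.0
      vertex 15.0 8.2 0.0
    endloop
  endfacet
  facet normal 0.0000 0.0000 -1.0000
    outer loop
      vertex 11.8 1.4 0.0
      vertex 4.4 0.7 0.0
      vertex 15.0 8.2 0.0
    endloop
  endfacet
  facet normal 0.7221 0.5209 0.4552
    outer loop
      vertex 15.0 8.2 0.0
      vertex 10.6 14.3 0.0
      vertex 7.5 7.5 12.7
    endloop
  endfacet
  facet normal -0.0839 0.8869 0.4544
    outer loop
      vertex 10.6 14.3 0.0
      vertex 3.2 13.6 0.0
      vertex 7.5 7.5 12.7
    endloop
  endfacet
  facet normal -0.8058 0.3792 0.4549
    outer loop
      vertex 3.2 13.6 0.0
      vertex 0.0 6.8 0.0
      vertex 7.5 7.5 12.7
    endloop
  endfacet
  facet normal -0.7221 -0.5209 0.4552
    outer loop
      vertex 0.0 6.8 0.0
      vertex 4.4 0.7 0.0
      vertex 7.5 7.5 12.7
    endloop
  endfacet
  facet normal 0.0839 -0.8869 0.4544
    outer loop
      vertex 4.4 0.7 0.0
      vertex 11.8 1.4 0.0
      vertex 7.5 7.5 12.7
    endloop
  endfacet
  facet normal 0.8058 -0.3792 0.4549
    outer loop
      vertex 11.8 1.4 0.0
      vertex 15.0 8.2 0.0
      vertex 7.5 7.5 12.7
    endloop
  endfacet
endsolid part

The G0 Z moves step by Δz≈2.5 mm. The G1 loops shrink linearly with z, so the solid tapers from its base footprint up to z≈12.7. Closing with a flat bottom cap and the tapered top and triangulating gives 10 facets — a regular 6-sided pyramid, base circumscribed radius ≈ 7.5 mm, apex at z ≈ 12.7 mm.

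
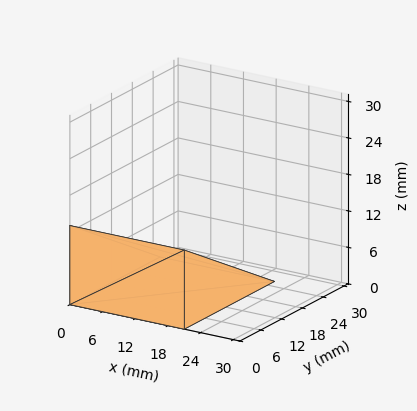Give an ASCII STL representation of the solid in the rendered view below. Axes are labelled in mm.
Reading the render: the shape is a wedge (ramp): 21 × 26 mm base, rising to 13 mm along the y=0 edge and sloping linearly to z=0 at y=26 (dimensions read to the nearest mm from the axis ticks). For the STL, each face is triangulated and given an outward normal.

solid part
  facet normal 0.0000 0.0000 -1.0000
    outer loop
      vertex 21.000 26.000 0.000
      vertex 21.000 0.000 0.000
      vertex 0.000 0.000 0.000
    endloop
  endfacet
  facet normal 0.0000 0.0000 -1.0000
    outer loop
      vertex 0.000 26.000 0.000
      vertex 21.000 26.000 0.000
      vertex 0.000 0.000 0.000
    endloop
  endfacet
  facet normal 0.0000 -1.0000 0.0000
    outer loop
      vertex 0.000 0.000 0.000
      vertex 21.000 0.000 0.000
      vertex 21.000 0.000 13.000
    endloop
  endfacet
  facet normal 0.0000 -1.0000 0.0000
    outer loop
      vertex 0.000 0.000 0.000
      vertex 21.000 0.000 13.000
      vertex 0.000 0.000 13.000
    endloop
  endfacet
  facet normal 0.0000 0.4472 0.8944
    outer loop
      vertex 0.000 0.000 13.000
      vertex 21.000 0.000 13.000
      vertex 21.000 26.000 0.000
    endloop
  endfacet
  facet normal 0.0000 0.4472 0.8944
    outer loop
      vertex 0.000 0.000 13.000
      vertex 21.000 26.000 0.000
      vertex 0.000 26.000 0.000
    endloop
  endfacet
  facet normal -1.0000 0.0000 0.0000
    outer loop
      vertex 0.000 0.000 13.000
      vertex 0.000 26.000 0.000
      vertex 0.000 0.000 0.000
    endloop
  endfacet
  facet normal 1.0000 0.0000 0.0000
    outer loop
      vertex 21.000 0.000 0.000
      vertex 21.000 26.000 0.000
      vertex 21.000 0.000 13.000
    endloop
  endfacet
endsolid part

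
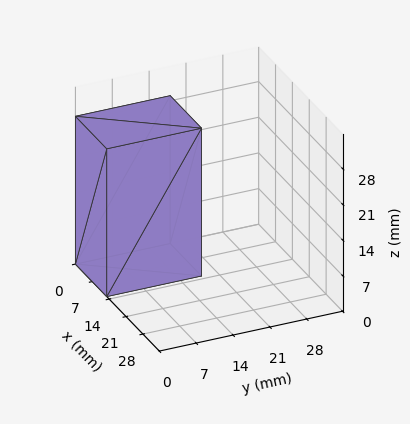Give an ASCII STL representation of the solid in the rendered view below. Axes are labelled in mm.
Reading the render: the shape is a rectangular box, roughly 13 × 18 mm footprint and 29 mm tall (dimensions read to the nearest mm from the axis ticks). For the STL, each face is triangulated and given an outward normal.

solid part
  facet normal 0.0000 0.0000 -1.0000
    outer loop
      vertex 13.0 18.0 0.0
      vertex 13.0 0.0 0.0
      vertex 0.0 0.0 0.0
    endloop
  endfacet
  facet normal 0.0000 0.0000 -1.0000
    outer loop
      vertex 0.0 18.0 0.0
      vertex 13.0 18.0 0.0
      vertex 0.0 0.0 0.0
    endloop
  endfacet
  facet normal 0.0000 0.0000 1.0000
    outer loop
      vertex 0.0 0.0 29.0
      vertex 13.0 0.0 29.0
      vertex 13.0 18.0 29.0
    endloop
  endfacet
  facet normal 0.0000 0.0000 1.0000
    outer loop
      vertex 0.0 0.0 29.0
      vertex 13.0 18.0 29.0
      vertex 0.0 18.0 29.0
    endloop
  endfacet
  facet normal 0.0000 -1.0000 0.0000
    outer loop
      vertex 0.0 0.0 0.0
      vertex 13.0 0.0 0.0
      vertex 13.0 0.0 29.0
    endloop
  endfacet
  facet normal 0.0000 -1.0000 0.0000
    outer loop
      vertex 0.0 0.0 0.0
      vertex 13.0 0.0 29.0
      vertex 0.0 0.0 29.0
    endloop
  endfacet
  facet normal 0.0000 1.0000 0.0000
    outer loop
      vertex 13.0 18.0 29.0
      vertex 13.0 18.0 0.0
      vertex 0.0 18.0 0.0
    endloop
  endfacet
  facet normal 0.0000 1.0000 0.0000
    outer loop
      vertex 0.0 18.0 29.0
      vertex 13.0 18.0 29.0
      vertex 0.0 18.0 0.0
    endloop
  endfacet
  facet normal -1.0000 0.0000 0.0000
    outer loop
      vertex 0.0 18.0 29.0
      vertex 0.0 18.0 0.0
      vertex 0.0 0.0 0.0
    endloop
  endfacet
  facet normal -1.0000 0.0000 0.0000
    outer loop
      vertex 0.0 0.0 29.0
      vertex 0.0 18.0 29.0
      vertex 0.0 0.0 0.0
    endloop
  endfacet
  facet normal 1.0000 0.0000 0.0000
    outer loop
      vertex 13.0 0.0 0.0
      vertex 13.0 18.0 0.0
      vertex 13.0 18.0 29.0
    endloop
  endfacet
  facet normal 1.0000 0.0000 0.0000
    outer loop
      vertex 13.0 0.0 0.0
      vertex 13.0 18.0 29.0
      vertex 13.0 0.0 29.0
    endloop
  endfacet
endsolid part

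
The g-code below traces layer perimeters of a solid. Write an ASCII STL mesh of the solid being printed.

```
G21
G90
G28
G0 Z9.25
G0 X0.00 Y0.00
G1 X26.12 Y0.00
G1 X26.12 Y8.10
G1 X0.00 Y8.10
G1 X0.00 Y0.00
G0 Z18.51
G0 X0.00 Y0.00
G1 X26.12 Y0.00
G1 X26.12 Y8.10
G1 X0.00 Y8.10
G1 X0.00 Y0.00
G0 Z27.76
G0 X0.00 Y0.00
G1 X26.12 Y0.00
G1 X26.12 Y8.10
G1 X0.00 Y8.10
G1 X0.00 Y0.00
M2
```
solid part
  facet normal 0.0000 0.0000 -1.0000
    outer loop
      vertex 26.12 8.10 0.00
      vertex 26.12 0.00 0.00
      vertex 0.00 0.00 0.00
    endloop
  endfacet
  facet normal 0.0000 0.0000 -1.0000
    outer loop
      vertex 0.00 8.10 0.00
      vertex 26.12 8.10 0.00
      vertex 0.00 0.00 0.00
    endloop
  endfacet
  facet normal 0.0000 0.0000 1.0000
    outer loop
      vertex 0.00 0.00 27.76
      vertex 26.12 0.00 27.76
      vertex 26.12 8.10 27.76
    endloop
  endfacet
  facet normal 0.0000 0.0000 1.0000
    outer loop
      vertex 0.00 0.00 27.76
      vertex 26.12 8.10 27.76
      vertex 0.00 8.10 27.76
    endloop
  endfacet
  facet normal 0.0000 -1.0000 0.0000
    outer loop
      vertex 0.00 0.00 0.00
      vertex 26.12 0.00 0.00
      vertex 26.12 0.00 27.76
    endloop
  endfacet
  facet normal 0.0000 -1.0000 0.0000
    outer loop
      vertex 0.00 0.00 0.00
      vertex 26.12 0.00 27.76
      vertex 0.00 0.00 27.76
    endloop
  endfacet
  facet normal 0.0000 1.0000 0.0000
    outer loop
      vertex 26.12 8.10 27.76
      vertex 26.12 8.10 0.00
      vertex 0.00 8.10 0.00
    endloop
  endfacet
  facet normal 0.0000 1.0000 0.0000
    outer loop
      vertex 0.00 8.10 27.76
      vertex 26.12 8.10 27.76
      vertex 0.00 8.10 0.00
    endloop
  endfacet
  facet normal -1.0000 0.0000 0.0000
    outer loop
      vertex 0.00 8.10 27.76
      vertex 0.00 8.10 0.00
      vertex 0.00 0.00 0.00
    endloop
  endfacet
  facet normal -1.0000 0.0000 0.0000
    outer loop
      vertex 0.00 0.00 27.76
      vertex 0.00 8.10 27.76
      vertex 0.00 0.00 0.00
    endloop
  endfacet
  facet normal 1.0000 0.0000 0.0000
    outer loop
      vertex 26.12 0.00 0.00
      vertex 26.12 8.10 0.00
      vertex 26.12 8.10 27.76
    endloop
  endfacet
  facet normal 1.0000 0.0000 0.0000
    outer loop
      vertex 26.12 0.00 0.00
      vertex 26.12 8.10 27.76
      vertex 26.12 0.00 27.76
    endloop
  endfacet
endsolid part

The G0 Z moves step by Δz≈9.25 mm. Every layer's G1 loop is the same polygon, so the solid is a straight extrusion of it from z=0 to z≈27.8. Closing with flat bottom and top caps and triangulating gives 12 facets — a rectangular box, roughly 26.1 × 8.1 mm footprint and 27.8 mm tall.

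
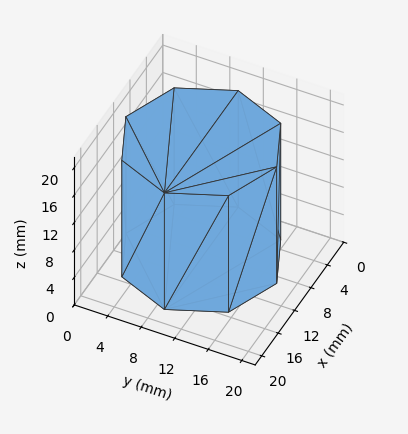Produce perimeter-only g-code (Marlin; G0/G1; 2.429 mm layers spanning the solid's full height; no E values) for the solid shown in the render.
Reading the render: the shape is a regular 8-sided prism (a cylinder approximated with 8 flat sides), circumscribed radius ≈ 9 mm, height ≈ 17 mm (dimensions read to the nearest mm from the axis ticks). For the g-code, the solid's height is divided into equal slices at the stated Δz and each level perimeter traced with G1 moves after a G0 lift.

; perimeter-only toolpath
G21 ; units = mm
G90 ; absolute positioning
G28 ; home
; layer 1
G0 Z2.429
G0 X18.000 Y9.000
G1 X15.364 Y15.364
G1 X9.000 Y18.000
G1 X2.636 Y15.364
G1 X0.000 Y9.000
G1 X2.636 Y2.636
G1 X9.000 Y0.000
G1 X15.364 Y2.636
G1 X18.000 Y9.000
; layer 2
G0 Z4.857
G0 X18.000 Y9.000
G1 X15.364 Y15.364
G1 X9.000 Y18.000
G1 X2.636 Y15.364
G1 X0.000 Y9.000
G1 X2.636 Y2.636
G1 X9.000 Y0.000
G1 X15.364 Y2.636
G1 X18.000 Y9.000
; layer 3
G0 Z7.286
G0 X18.000 Y9.000
G1 X15.364 Y15.364
G1 X9.000 Y18.000
G1 X2.636 Y15.364
G1 X0.000 Y9.000
G1 X2.636 Y2.636
G1 X9.000 Y0.000
G1 X15.364 Y2.636
G1 X18.000 Y9.000
; layer 4
G0 Z9.714
G0 X18.000 Y9.000
G1 X15.364 Y15.364
G1 X9.000 Y18.000
G1 X2.636 Y15.364
G1 X0.000 Y9.000
G1 X2.636 Y2.636
G1 X9.000 Y0.000
G1 X15.364 Y2.636
G1 X18.000 Y9.000
; layer 5
G0 Z12.143
G0 X18.000 Y9.000
G1 X15.364 Y15.364
G1 X9.000 Y18.000
G1 X2.636 Y15.364
G1 X0.000 Y9.000
G1 X2.636 Y2.636
G1 X9.000 Y0.000
G1 X15.364 Y2.636
G1 X18.000 Y9.000
; layer 6
G0 Z14.571
G0 X18.000 Y9.000
G1 X15.364 Y15.364
G1 X9.000 Y18.000
G1 X2.636 Y15.364
G1 X0.000 Y9.000
G1 X2.636 Y2.636
G1 X9.000 Y0.000
G1 X15.364 Y2.636
G1 X18.000 Y9.000
; layer 7
G0 Z17.000
G0 X18.000 Y9.000
G1 X15.364 Y15.364
G1 X9.000 Y18.000
G1 X2.636 Y15.364
G1 X0.000 Y9.000
G1 X2.636 Y2.636
G1 X9.000 Y0.000
G1 X15.364 Y2.636
G1 X18.000 Y9.000
M2 ; end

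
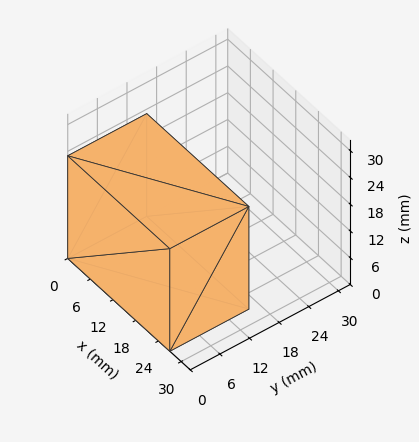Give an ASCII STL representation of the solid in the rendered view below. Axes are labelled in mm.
Reading the render: the shape is a rectangular box, roughly 27 × 16 mm footprint and 23 mm tall (dimensions read to the nearest mm from the axis ticks). For the STL, each face is triangulated and given an outward normal.

solid part
  facet normal 0.0000 0.0000 -1.0000
    outer loop
      vertex 27.000 16.000 0.000
      vertex 27.000 0.000 0.000
      vertex 0.000 0.000 0.000
    endloop
  endfacet
  facet normal 0.0000 0.0000 -1.0000
    outer loop
      vertex 0.000 16.000 0.000
      vertex 27.000 16.000 0.000
      vertex 0.000 0.000 0.000
    endloop
  endfacet
  facet normal 0.0000 0.0000 1.0000
    outer loop
      vertex 0.000 0.000 23.000
      vertex 27.000 0.000 23.000
      vertex 27.000 16.000 23.000
    endloop
  endfacet
  facet normal 0.0000 0.0000 1.0000
    outer loop
      vertex 0.000 0.000 23.000
      vertex 27.000 16.000 23.000
      vertex 0.000 16.000 23.000
    endloop
  endfacet
  facet normal 0.0000 -1.0000 0.0000
    outer loop
      vertex 0.000 0.000 0.000
      vertex 27.000 0.000 0.000
      vertex 27.000 0.000 23.000
    endloop
  endfacet
  facet normal 0.0000 -1.0000 0.0000
    outer loop
      vertex 0.000 0.000 0.000
      vertex 27.000 0.000 23.000
      vertex 0.000 0.000 23.000
    endloop
  endfacet
  facet normal 0.0000 1.0000 0.0000
    outer loop
      vertex 27.000 16.000 23.000
      vertex 27.000 16.000 0.000
      vertex 0.000 16.000 0.000
    endloop
  endfacet
  facet normal 0.0000 1.0000 0.0000
    outer loop
      vertex 0.000 16.000 23.000
      vertex 27.000 16.000 23.000
      vertex 0.000 16.000 0.000
    endloop
  endfacet
  facet normal -1.0000 0.0000 0.0000
    outer loop
      vertex 0.000 16.000 23.000
      vertex 0.000 16.000 0.000
      vertex 0.000 0.000 0.000
    endloop
  endfacet
  facet normal -1.0000 0.0000 0.0000
    outer loop
      vertex 0.000 0.000 23.000
      vertex 0.000 16.000 23.000
      vertex 0.000 0.000 0.000
    endloop
  endfacet
  facet normal 1.0000 0.0000 0.0000
    outer loop
      vertex 27.000 0.000 0.000
      vertex 27.000 16.000 0.000
      vertex 27.000 16.000 23.000
    endloop
  endfacet
  facet normal 1.0000 0.0000 0.0000
    outer loop
      vertex 27.000 0.000 0.000
      vertex 27.000 16.000 23.000
      vertex 27.000 0.000 23.000
    endloop
  endfacet
endsolid part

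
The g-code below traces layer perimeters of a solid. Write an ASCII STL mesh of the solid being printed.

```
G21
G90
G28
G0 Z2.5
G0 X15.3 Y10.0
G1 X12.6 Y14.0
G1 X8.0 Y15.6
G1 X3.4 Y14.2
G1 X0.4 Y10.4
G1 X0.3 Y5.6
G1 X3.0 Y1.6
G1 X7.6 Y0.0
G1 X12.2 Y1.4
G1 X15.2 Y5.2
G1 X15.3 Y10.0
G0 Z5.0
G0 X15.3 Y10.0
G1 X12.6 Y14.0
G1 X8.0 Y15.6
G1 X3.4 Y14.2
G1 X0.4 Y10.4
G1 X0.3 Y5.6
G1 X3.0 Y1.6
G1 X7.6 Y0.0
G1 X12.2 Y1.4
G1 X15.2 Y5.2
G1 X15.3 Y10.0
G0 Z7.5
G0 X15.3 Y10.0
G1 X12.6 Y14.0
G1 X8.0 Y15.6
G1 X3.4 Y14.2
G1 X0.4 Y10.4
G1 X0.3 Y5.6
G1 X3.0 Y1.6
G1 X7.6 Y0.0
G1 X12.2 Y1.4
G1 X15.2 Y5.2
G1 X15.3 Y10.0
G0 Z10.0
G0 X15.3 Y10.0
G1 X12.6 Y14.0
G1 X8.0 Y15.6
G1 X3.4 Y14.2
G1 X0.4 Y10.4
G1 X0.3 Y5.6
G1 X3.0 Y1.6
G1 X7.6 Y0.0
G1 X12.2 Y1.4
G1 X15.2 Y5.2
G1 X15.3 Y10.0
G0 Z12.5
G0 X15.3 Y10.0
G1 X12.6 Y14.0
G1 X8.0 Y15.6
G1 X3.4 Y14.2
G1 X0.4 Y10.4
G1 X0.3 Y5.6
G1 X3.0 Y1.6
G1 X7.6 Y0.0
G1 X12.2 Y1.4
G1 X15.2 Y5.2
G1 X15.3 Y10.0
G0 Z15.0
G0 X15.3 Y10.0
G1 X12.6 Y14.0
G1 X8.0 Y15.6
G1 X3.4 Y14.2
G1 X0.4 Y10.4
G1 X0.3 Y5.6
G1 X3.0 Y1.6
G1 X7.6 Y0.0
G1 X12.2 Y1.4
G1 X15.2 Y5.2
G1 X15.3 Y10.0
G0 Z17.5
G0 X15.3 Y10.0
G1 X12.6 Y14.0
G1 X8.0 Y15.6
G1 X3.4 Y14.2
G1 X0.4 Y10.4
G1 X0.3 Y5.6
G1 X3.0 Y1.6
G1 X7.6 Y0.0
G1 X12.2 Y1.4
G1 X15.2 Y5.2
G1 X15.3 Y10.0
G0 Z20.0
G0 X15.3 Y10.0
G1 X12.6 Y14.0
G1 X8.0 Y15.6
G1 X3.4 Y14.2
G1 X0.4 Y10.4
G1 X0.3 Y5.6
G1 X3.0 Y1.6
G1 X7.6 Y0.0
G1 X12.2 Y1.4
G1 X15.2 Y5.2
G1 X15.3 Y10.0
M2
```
solid part
  facet normal 0.0000 0.0000 -1.0000
    outer loop
      vertex 8.0 15.6 0.0
      vertex 12.6 14.0 0.0
      vertex 15.3 10.0 0.0
    endloop
  endfacet
  facet normal 0.0000 0.0000 -1.0000
    outer loop
      vertex 3.4 14.2 0.0
      vertex 8.0 15.6 0.0
      vertex 15.3 10.0 0.0
    endloop
  endfacet
  facet normal 0.0000 0.0000 -1.0000
    outer loop
      vertex 0.4 10.4 0.0
      vertex 3.4 14.2 0.0
      vertex 15.3 10.0 0.0
    endloop
  endfacet
  facet normal 0.0000 0.0000 -1.0000
    outer loop
      vertex 0.3 5.6 0.0
      vertex 0.4 10.4 0.0
      vertex 15.3 10.0 0.0
    endloop
  endfacet
  facet normal 0.0000 0.0000 -1.0000
    outer loop
      vertex 3.0 1.6 0.0
      vertex 0.3 5.6 0.0
      vertex 15.3 10.0 0.0
    endloop
  endfacet
  facet normal 0.0000 0.0000 -1.0000
    outer loop
      vertex 7.6 0.0 0.0
      vertex 3.0 1.6 0.0
      vertex 15.3 10.0 0.0
    endloop
  endfacet
  facet normal 0.0000 0.0000 -1.0000
    outer loop
      vertex 12.2 1.4 0.0
      vertex 7.6 0.0 0.0
      vertex 15.3 10.0 0.0
    endloop
  endfacet
  facet normal 0.0000 0.0000 -1.0000
    outer loop
      vertex 15.2 5.2 0.0
      vertex 12.2 1.4 0.0
      vertex 15.3 10.0 0.0
    endloop
  endfacet
  facet normal 0.0000 0.0000 1.0000
    outer loop
      vertex 15.3 10.0 20.0
      vertex 12.6 14.0 20.0
      vertex 8.0 15.6 20.0
    endloop
  endfacet
  facet normal 0.0000 0.0000 1.0000
    outer loop
      vertex 15.3 10.0 20.0
      vertex 8.0 15.6 20.0
      vertex 3.4 14.2 20.0
    endloop
  endfacet
  facet normal 0.0000 0.0000 1.0000
    outer loop
      vertex 15.3 10.0 20.0
      vertex 3.4 14.2 20.0
      vertex 0.4 10.4 20.0
    endloop
  endfacet
  facet normal 0.0000 0.0000 1.0000
    outer loop
      vertex 15.3 10.0 20.0
      vertex 0.4 10.4 20.0
      vertex 0.3 5.6 20.0
    endloop
  endfacet
  facet normal 0.0000 0.0000 1.0000
    outer loop
      vertex 15.3 10.0 20.0
      vertex 0.3 5.6 20.0
      vertex 3.0 1.6 20.0
    endloop
  endfacet
  facet normal 0.0000 0.0000 1.0000
    outer loop
      vertex 15.3 10.0 20.0
      vertex 3.0 1.6 20.0
      vertex 7.6 0.0 20.0
    endloop
  endfacet
  facet normal 0.0000 0.0000 1.0000
    outer loop
      vertex 15.3 10.0 20.0
      vertex 7.6 0.0 20.0
      vertex 12.2 1.4 20.0
    endloop
  endfacet
  facet normal 0.0000 0.0000 1.0000
    outer loop
      vertex 15.3 10.0 20.0
      vertex 12.2 1.4 20.0
      vertex 15.2 5.2 20.0
    endloop
  endfacet
  facet normal 0.8288 0.5595 0.0000
    outer loop
      vertex 15.3 10.0 0.0
      vertex 12.6 14.0 0.0
      vertex 12.6 14.0 20.0
    endloop
  endfacet
  facet normal 0.8288 0.5595 0.0000
    outer loop
      vertex 15.3 10.0 0.0
      vertex 12.6 14.0 20.0
      vertex 15.3 10.0 20.0
    endloop
  endfacet
  facet normal 0.3285 0.9445 0.0000
    outer loop
      vertex 12.6 14.0 0.0
      vertex 8.0 15.6 0.0
      vertex 8.0 15.6 20.0
    endloop
  endfacet
  facet normal 0.3285 0.9445 0.0000
    outer loop
      vertex 12.6 14.0 0.0
      vertex 8.0 15.6 20.0
      vertex 12.6 14.0 20.0
    endloop
  endfacet
  facet normal -0.2912 0.9567 0.0000
    outer loop
      vertex 8.0 15.6 0.0
      vertex 3.4 14.2 0.0
      vertex 3.4 14.2 20.0
    endloop
  endfacet
  facet normal -0.2912 0.9567 0.0000
    outer loop
      vertex 8.0 15.6 0.0
      vertex 3.4 14.2 20.0
      vertex 8.0 15.6 20.0
    endloop
  endfacet
  facet normal -0.7849 0.6196 0.0000
    outer loop
      vertex 3.4 14.2 0.0
      vertex 0.4 10.4 0.0
      vertex 0.4 10.4 20.0
    endloop
  endfacet
  facet normal -0.7849 0.6196 0.0000
    outer loop
      vertex 3.4 14.2 0.0
      vertex 0.4 10.4 20.0
      vertex 3.4 14.2 20.0
    endloop
  endfacet
  facet normal -0.9998 0.0208 0.0000
    outer loop
      vertex 0.4 10.4 0.0
      vertex 0.3 5.6 0.0
      vertex 0.3 5.6 20.0
    endloop
  endfacet
  facet normal -0.9998 0.0208 0.0000
    outer loop
      vertex 0.4 10.4 0.0
      vertex 0.3 5.6 20.0
      vertex 0.4 10.4 20.0
    endloop
  endfacet
  facet normal -0.8288 -0.5595 0.0000
    outer loop
      vertex 0.3 5.6 0.0
      vertex 3.0 1.6 0.0
      vertex 3.0 1.6 20.0
    endloop
  endfacet
  facet normal -0.8288 -0.5595 0.0000
    outer loop
      vertex 0.3 5.6 0.0
      vertex 3.0 1.6 20.0
      vertex 0.3 5.6 20.0
    endloop
  endfacet
  facet normal -0.3285 -0.9445 0.0000
    outer loop
      vertex 3.0 1.6 0.0
      vertex 7.6 0.0 0.0
      vertex 7.6 0.0 20.0
    endloop
  endfacet
  facet normal -0.3285 -0.9445 0.0000
    outer loop
      vertex 3.0 1.6 0.0
      vertex 7.6 0.0 20.0
      vertex 3.0 1.6 20.0
    endloop
  endfacet
  facet normal 0.2912 -0.9567 0.0000
    outer loop
      vertex 7.6 0.0 0.0
      vertex 12.2 1.4 0.0
      vertex 12.2 1.4 20.0
    endloop
  endfacet
  facet normal 0.2912 -0.9567 0.0000
    outer loop
      vertex 7.6 0.0 0.0
      vertex 12.2 1.4 20.0
      vertex 7.6 0.0 20.0
    endloop
  endfacet
  facet normal 0.7849 -0.6196 0.0000
    outer loop
      vertex 12.2 1.4 0.0
      vertex 15.2 5.2 0.0
      vertex 15.2 5.2 20.0
    endloop
  endfacet
  facet normal 0.7849 -0.6196 0.0000
    outer loop
      vertex 12.2 1.4 0.0
      vertex 15.2 5.2 20.0
      vertex 12.2 1.4 20.0
    endloop
  endfacet
  facet normal 0.9998 -0.0208 0.0000
    outer loop
      vertex 15.2 5.2 0.0
      vertex 15.3 10.0 0.0
      vertex 15.3 10.0 20.0
    endloop
  endfacet
  facet normal 0.9998 -0.0208 0.0000
    outer loop
      vertex 15.2 5.2 0.0
      vertex 15.3 10.0 20.0
      vertex 15.2 5.2 20.0
    endloop
  endfacet
endsolid part

The G0 Z moves step by Δz≈2.5 mm. Every layer's G1 loop is the same polygon, so the solid is a straight extrusion of it from z=0 to z≈20. Closing with flat bottom and top caps and triangulating gives 36 facets — a regular 10-sided prism (a cylinder approximated with 10 flat sides), circumscribed radius ≈ 7.8 mm, height ≈ 20 mm.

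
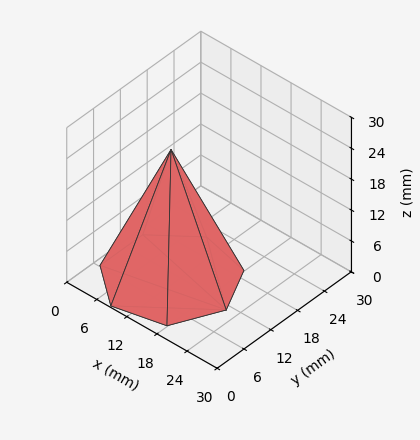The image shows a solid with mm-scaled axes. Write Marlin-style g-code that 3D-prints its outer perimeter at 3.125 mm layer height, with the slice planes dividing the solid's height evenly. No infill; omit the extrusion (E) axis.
Reading the render: the shape is a regular 7-sided pyramid, base circumscribed radius ≈ 11 mm, apex at z ≈ 25 mm (dimensions read to the nearest mm from the axis ticks). For the g-code, the solid's height is divided into equal slices at the stated Δz and each level perimeter traced with G1 moves after a G0 lift.

; perimeter-only toolpath
G21 ; units = mm
G90 ; absolute positioning
G28 ; home
; layer 1
G0 Z3.125
G0 X20.625 Y11.000
G1 X17.001 Y18.525
G1 X8.858 Y20.384
G1 X2.328 Y15.176
G1 X2.328 Y6.824
G1 X8.858 Y1.617
G1 X17.001 Y3.475
G1 X20.625 Y11.000
; layer 2
G0 Z6.250
G0 X19.250 Y11.000
G1 X16.143 Y17.450
G1 X9.164 Y19.043
G1 X3.567 Y14.580
G1 X3.567 Y7.420
G1 X9.164 Y2.957
G1 X16.143 Y4.550
G1 X19.250 Y11.000
; layer 3
G0 Z9.375
G0 X17.875 Y11.000
G1 X15.286 Y16.375
G1 X9.470 Y17.703
G1 X4.806 Y13.983
G1 X4.806 Y8.017
G1 X9.470 Y4.298
G1 X15.286 Y5.625
G1 X17.875 Y11.000
; layer 4
G0 Z12.500
G0 X16.500 Y11.000
G1 X14.429 Y15.300
G1 X9.776 Y16.362
G1 X6.045 Y13.386
G1 X6.045 Y8.614
G1 X9.776 Y5.638
G1 X14.429 Y6.700
G1 X16.500 Y11.000
; layer 5
G0 Z15.625
G0 X15.125 Y11.000
G1 X13.572 Y14.225
G1 X10.082 Y15.021
G1 X7.283 Y12.790
G1 X7.283 Y9.210
G1 X10.082 Y6.979
G1 X13.572 Y7.775
G1 X15.125 Y11.000
; layer 6
G0 Z18.750
G0 X13.750 Y11.000
G1 X12.715 Y13.150
G1 X10.388 Y13.681
G1 X8.522 Y12.193
G1 X8.522 Y9.807
G1 X10.388 Y8.319
G1 X12.715 Y8.850
G1 X13.750 Y11.000
; layer 7
G0 Z21.875
G0 X12.375 Y11.000
G1 X11.857 Y12.075
G1 X10.694 Y12.341
G1 X9.761 Y11.597
G1 X9.761 Y10.403
G1 X10.694 Y9.659
G1 X11.857 Y9.925
G1 X12.375 Y11.000
M2 ; end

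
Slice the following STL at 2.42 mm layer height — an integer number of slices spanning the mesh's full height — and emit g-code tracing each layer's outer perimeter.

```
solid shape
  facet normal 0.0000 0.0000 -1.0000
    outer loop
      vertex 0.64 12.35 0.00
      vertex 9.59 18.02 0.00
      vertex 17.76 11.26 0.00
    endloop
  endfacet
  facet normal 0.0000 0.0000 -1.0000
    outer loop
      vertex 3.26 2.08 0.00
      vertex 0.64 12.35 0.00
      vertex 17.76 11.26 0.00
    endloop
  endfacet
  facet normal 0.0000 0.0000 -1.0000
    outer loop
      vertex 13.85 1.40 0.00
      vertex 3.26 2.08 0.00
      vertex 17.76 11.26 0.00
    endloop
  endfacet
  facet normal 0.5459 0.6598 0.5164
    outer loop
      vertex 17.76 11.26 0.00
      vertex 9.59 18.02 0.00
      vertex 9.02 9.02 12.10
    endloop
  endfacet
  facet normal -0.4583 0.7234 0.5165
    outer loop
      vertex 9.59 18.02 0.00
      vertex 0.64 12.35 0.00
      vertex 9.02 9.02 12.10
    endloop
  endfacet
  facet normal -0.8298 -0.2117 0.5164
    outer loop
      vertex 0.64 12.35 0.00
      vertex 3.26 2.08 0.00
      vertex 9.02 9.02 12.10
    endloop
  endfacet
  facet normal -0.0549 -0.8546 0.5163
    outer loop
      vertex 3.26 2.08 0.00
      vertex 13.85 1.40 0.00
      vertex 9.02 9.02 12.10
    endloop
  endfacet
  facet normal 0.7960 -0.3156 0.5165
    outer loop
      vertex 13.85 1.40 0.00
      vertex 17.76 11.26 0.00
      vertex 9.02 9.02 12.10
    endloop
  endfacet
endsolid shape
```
; perimeter-only toolpath
G21 ; units = mm
G90 ; absolute positioning
G28 ; home
; layer 1
G0 Z2.42
G0 X16.01 Y10.81
G1 X9.48 Y16.22
G1 X2.32 Y11.68
G1 X4.41 Y3.47
G1 X12.88 Y2.92
G1 X16.01 Y10.81
; layer 2
G0 Z4.84
G0 X14.26 Y10.36
G1 X9.36 Y14.42
G1 X3.99 Y11.02
G1 X5.56 Y4.86
G1 X11.92 Y4.45
G1 X14.26 Y10.36
; layer 3
G0 Z7.26
G0 X12.52 Y9.92
G1 X9.25 Y12.62
G1 X5.67 Y10.35
G1 X6.72 Y6.24
G1 X10.95 Y5.97
G1 X12.52 Y9.92
; layer 4
G0 Z9.68
G0 X10.77 Y9.47
G1 X9.13 Y10.82
G1 X7.34 Y9.69
G1 X7.87 Y7.63
G1 X9.99 Y7.50
G1 X10.77 Y9.47
M2 ; end

The solid is a regular 5-sided pyramid, base circumscribed radius ≈ 9.02 mm, apex at z ≈ 12.1 mm. Slicing at Δz = 2.42 mm — 5 equal slices spanning the solid's height, so layer i sits at z = i·h/5 — gives 4 non-empty perimeters. Each is a 5-segment closed polygon; G0 lifts to the layer z and rapids to the start vertex, then G1 traces the edges. The cross-section shrinks linearly with z (the slice at the apex is degenerate and omitted).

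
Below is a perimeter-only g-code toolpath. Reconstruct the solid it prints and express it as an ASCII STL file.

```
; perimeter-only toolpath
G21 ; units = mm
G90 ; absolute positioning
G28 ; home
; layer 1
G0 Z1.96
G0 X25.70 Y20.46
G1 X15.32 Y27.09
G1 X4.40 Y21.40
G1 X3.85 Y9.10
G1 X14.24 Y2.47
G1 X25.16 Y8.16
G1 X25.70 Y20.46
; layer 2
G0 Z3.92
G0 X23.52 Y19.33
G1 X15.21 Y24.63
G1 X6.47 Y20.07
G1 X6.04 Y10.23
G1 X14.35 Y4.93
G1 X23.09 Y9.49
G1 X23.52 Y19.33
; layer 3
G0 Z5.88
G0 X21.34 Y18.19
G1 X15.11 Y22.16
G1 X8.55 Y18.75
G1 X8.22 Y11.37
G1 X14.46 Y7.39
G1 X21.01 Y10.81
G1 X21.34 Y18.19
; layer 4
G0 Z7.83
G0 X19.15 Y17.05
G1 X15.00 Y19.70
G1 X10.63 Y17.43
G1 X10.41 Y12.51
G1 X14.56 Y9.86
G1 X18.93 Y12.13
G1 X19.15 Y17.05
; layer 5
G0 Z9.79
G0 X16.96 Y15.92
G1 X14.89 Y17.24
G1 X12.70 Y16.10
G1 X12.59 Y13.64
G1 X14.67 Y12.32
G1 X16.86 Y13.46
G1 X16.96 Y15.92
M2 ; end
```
solid part
  facet normal 0.0000 0.0000 -1.0000
    outer loop
      vertex 2.32 22.72 0.00
      vertex 15.43 29.55 0.00
      vertex 27.89 21.60 0.00
    endloop
  endfacet
  facet normal 0.0000 0.0000 -1.0000
    outer loop
      vertex 1.67 7.96 0.00
      vertex 2.32 22.72 0.00
      vertex 27.89 21.60 0.00
    endloop
  endfacet
  facet normal 0.0000 0.0000 -1.0000
    outer loop
      vertex 14.13 0.01 0.00
      vertex 1.67 7.96 0.00
      vertex 27.89 21.60 0.00
    endloop
  endfacet
  facet normal 0.0000 0.0000 -1.0000
    outer loop
      vertex 27.24 6.84 0.00
      vertex 14.13 0.01 0.00
      vertex 27.89 21.60 0.00
    endloop
  endfacet
  facet normal 0.3637 0.5701 0.7367
    outer loop
      vertex 27.89 21.60 0.00
      vertex 15.43 29.55 0.00
      vertex 14.78 14.78 11.75
    endloop
  endfacet
  facet normal -0.3125 0.5998 0.7366
    outer loop
      vertex 15.43 29.55 0.00
      vertex 2.32 22.72 0.00
      vertex 14.78 14.78 11.75
    endloop
  endfacet
  facet normal -0.6757 0.0298 0.7366
    outer loop
      vertex 2.32 22.72 0.00
      vertex 1.67 7.96 0.00
      vertex 14.78 14.78 11.75
    endloop
  endfacet
  facet normal -0.3637 -0.5701 0.7367
    outer loop
      vertex 1.67 7.96 0.00
      vertex 14.13 0.01 0.00
      vertex 14.78 14.78 11.75
    endloop
  endfacet
  facet normal 0.3125 -0.5998 0.7366
    outer loop
      vertex 14.13 0.01 0.00
      vertex 27.24 6.84 0.00
      vertex 14.78 14.78 11.75
    endloop
  endfacet
  facet normal 0.6757 -0.0298 0.7366
    outer loop
      vertex 27.24 6.84 0.00
      vertex 27.89 21.60 0.00
      vertex 14.78 14.78 11.75
    endloop
  endfacet
endsolid part

The G0 Z moves step by Δz≈1.96 mm. The G1 loops shrink linearly with z, so the solid tapers from its base footprint up to z≈11.8. Closing with a flat bottom cap and the tapered top and triangulating gives 10 facets — a regular 6-sided pyramid, base circumscribed radius ≈ 14.8 mm, apex at z ≈ 11.8 mm.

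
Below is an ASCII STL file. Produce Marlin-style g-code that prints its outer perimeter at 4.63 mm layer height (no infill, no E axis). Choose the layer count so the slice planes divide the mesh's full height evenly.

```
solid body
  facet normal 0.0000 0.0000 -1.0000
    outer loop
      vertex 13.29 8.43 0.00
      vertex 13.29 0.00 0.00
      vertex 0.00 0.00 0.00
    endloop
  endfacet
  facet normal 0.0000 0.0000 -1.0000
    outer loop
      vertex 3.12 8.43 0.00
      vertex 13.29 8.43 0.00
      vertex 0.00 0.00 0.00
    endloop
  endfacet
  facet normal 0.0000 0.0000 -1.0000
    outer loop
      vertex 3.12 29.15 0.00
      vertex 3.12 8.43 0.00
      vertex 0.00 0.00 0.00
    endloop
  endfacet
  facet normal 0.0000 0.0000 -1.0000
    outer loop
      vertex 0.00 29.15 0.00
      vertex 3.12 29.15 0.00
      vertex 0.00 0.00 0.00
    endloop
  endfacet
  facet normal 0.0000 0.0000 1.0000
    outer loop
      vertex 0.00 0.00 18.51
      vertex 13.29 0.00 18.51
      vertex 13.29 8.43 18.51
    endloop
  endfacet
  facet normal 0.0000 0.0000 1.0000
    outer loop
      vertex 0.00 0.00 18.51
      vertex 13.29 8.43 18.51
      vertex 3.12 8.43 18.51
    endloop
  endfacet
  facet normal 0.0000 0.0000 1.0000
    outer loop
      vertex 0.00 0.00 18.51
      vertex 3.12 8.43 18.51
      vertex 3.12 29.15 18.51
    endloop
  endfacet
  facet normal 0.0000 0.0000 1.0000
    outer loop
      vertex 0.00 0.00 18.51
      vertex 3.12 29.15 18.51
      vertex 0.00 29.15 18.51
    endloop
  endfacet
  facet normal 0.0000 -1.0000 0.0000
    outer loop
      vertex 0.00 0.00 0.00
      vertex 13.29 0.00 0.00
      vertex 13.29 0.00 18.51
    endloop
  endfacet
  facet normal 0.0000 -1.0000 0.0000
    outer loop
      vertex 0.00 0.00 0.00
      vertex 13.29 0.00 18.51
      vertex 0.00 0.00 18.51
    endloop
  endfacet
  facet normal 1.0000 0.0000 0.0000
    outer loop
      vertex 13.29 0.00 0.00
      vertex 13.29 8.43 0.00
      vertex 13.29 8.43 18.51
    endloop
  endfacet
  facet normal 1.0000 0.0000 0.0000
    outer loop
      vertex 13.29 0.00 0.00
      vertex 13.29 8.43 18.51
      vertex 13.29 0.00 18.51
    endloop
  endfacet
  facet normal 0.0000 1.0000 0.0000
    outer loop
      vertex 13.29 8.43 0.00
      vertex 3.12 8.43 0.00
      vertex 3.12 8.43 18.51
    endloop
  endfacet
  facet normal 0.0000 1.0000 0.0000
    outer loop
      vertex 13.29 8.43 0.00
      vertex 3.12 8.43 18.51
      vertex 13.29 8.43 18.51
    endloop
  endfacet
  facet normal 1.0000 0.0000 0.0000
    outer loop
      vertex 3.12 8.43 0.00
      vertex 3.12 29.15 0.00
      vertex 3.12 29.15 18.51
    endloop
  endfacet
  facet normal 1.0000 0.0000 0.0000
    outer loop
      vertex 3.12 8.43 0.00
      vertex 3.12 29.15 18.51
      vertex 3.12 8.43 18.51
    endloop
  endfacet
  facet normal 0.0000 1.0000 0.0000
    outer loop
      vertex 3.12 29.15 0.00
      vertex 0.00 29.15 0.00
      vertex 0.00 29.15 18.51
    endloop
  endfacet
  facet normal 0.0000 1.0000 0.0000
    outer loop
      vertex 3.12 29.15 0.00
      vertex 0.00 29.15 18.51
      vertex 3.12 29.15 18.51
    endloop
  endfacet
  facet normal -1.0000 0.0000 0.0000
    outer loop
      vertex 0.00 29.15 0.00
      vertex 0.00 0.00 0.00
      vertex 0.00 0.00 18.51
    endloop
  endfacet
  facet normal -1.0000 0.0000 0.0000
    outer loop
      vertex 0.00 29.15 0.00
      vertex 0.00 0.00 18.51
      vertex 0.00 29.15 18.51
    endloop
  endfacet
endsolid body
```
; perimeter-only toolpath
G21 ; units = mm
G90 ; absolute positioning
G28 ; home
; layer 1
G0 Z4.63
G0 X0.00 Y0.00
G1 X13.29 Y0.00
G1 X13.29 Y8.43
G1 X3.12 Y8.43
G1 X3.12 Y29.15
G1 X0.00 Y29.15
G1 X0.00 Y0.00
; layer 2
G0 Z9.26
G0 X0.00 Y0.00
G1 X13.29 Y0.00
G1 X13.29 Y8.43
G1 X3.12 Y8.43
G1 X3.12 Y29.15
G1 X0.00 Y29.15
G1 X0.00 Y0.00
; layer 3
G0 Z13.88
G0 X0.00 Y0.00
G1 X13.29 Y0.00
G1 X13.29 Y8.43
G1 X3.12 Y8.43
G1 X3.12 Y29.15
G1 X0.00 Y29.15
G1 X0.00 Y0.00
; layer 4
G0 Z18.51
G0 X0.00 Y0.00
G1 X13.29 Y0.00
G1 X13.29 Y8.43
G1 X3.12 Y8.43
G1 X3.12 Y29.15
G1 X0.00 Y29.15
G1 X0.00 Y0.00
M2 ; end

The solid is an L-shaped prism: outer 13.3 × 29.1 mm, arm thicknesses ≈ 8.43 mm (horizontal) and 3.12 mm (vertical), extruded 18.5 mm in z. Slicing at Δz = 4.63 mm — 4 equal slices spanning the solid's height, so layer i sits at z = i·h/4 — gives 4 non-empty perimeters. Each is a 6-segment closed polygon; G0 lifts to the layer z and rapids to the start vertex, then G1 traces the edges.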